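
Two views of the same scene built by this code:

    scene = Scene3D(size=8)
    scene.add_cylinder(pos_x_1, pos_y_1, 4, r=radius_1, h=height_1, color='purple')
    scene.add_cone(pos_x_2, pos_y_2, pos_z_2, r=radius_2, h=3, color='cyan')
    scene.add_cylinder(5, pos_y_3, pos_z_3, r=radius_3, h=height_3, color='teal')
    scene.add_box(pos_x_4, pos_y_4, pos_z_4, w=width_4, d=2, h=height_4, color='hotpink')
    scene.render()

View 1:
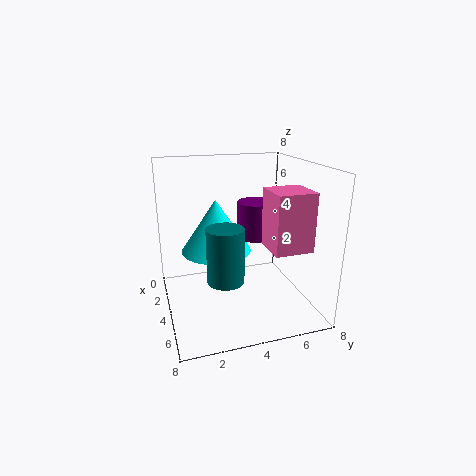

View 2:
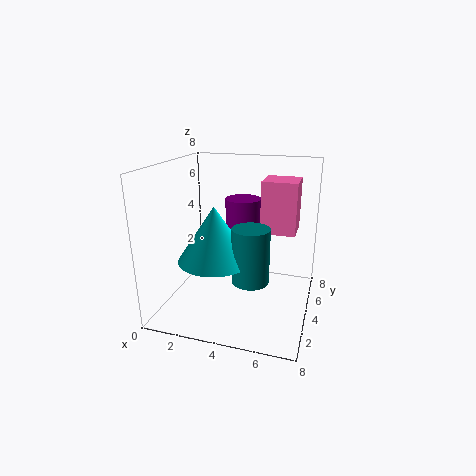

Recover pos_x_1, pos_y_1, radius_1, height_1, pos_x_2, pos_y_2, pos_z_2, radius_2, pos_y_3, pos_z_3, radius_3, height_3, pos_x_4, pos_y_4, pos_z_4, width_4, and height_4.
pos_x_1 = 4
pos_y_1 = 5
radius_1 = 1
height_1 = 2
pos_x_2 = 3
pos_y_2 = 3
pos_z_2 = 3
radius_2 = 2
pos_y_3 = 3
pos_z_3 = 2
radius_3 = 1
height_3 = 3
pos_x_4 = 5
pos_y_4 = 5
pos_z_4 = 4
width_4 = 2
height_4 = 3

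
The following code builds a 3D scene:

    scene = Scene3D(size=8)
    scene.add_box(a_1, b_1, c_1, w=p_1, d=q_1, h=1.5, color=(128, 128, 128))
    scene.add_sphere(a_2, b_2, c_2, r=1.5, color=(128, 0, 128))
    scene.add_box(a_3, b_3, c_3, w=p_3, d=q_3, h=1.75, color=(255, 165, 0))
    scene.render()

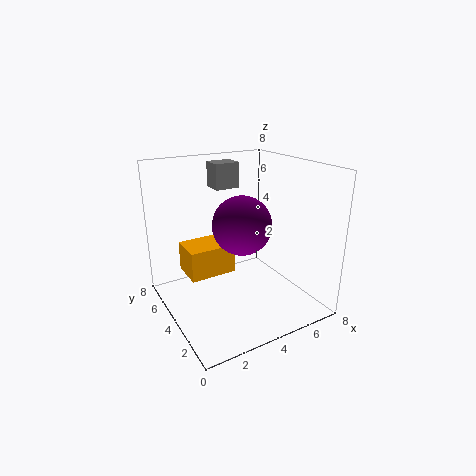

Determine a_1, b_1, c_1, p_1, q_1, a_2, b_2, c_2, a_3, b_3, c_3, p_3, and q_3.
a_1 = 3.75, b_1 = 6, c_1 = 6.25, p_1 = 1.5, q_1 = 1.25, a_2 = 3.5, b_2 = 2.75, c_2 = 5.25, a_3 = 1.5, b_3 = 4.75, c_3 = 1.5, p_3 = 2.75, q_3 = 2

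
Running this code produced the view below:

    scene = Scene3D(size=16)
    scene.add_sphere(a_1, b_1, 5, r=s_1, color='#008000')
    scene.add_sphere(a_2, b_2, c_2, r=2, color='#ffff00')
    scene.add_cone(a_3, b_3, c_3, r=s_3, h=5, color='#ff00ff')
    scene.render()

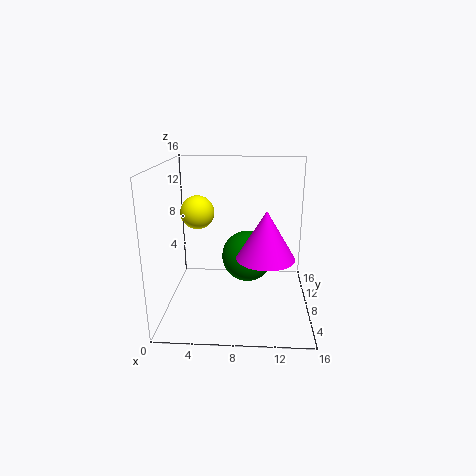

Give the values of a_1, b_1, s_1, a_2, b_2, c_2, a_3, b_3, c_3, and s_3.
a_1 = 9; b_1 = 10; s_1 = 3; a_2 = 3; b_2 = 11; c_2 = 10; a_3 = 11; b_3 = 5; c_3 = 7; s_3 = 3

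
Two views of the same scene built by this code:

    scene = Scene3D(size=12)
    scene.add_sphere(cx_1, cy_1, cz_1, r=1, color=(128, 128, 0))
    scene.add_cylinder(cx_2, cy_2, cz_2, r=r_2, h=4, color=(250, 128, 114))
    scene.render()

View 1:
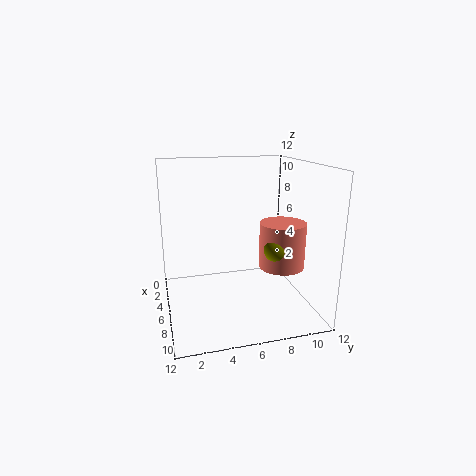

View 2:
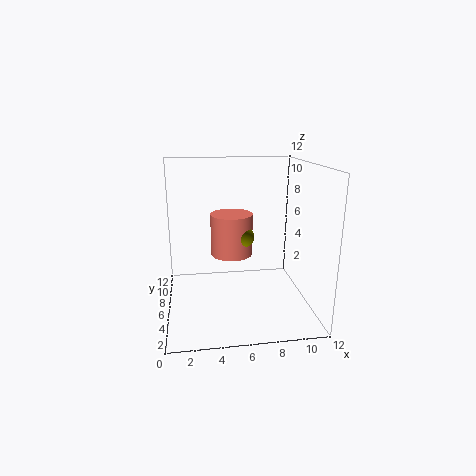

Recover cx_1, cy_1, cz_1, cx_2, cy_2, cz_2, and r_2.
cx_1 = 7; cy_1 = 9; cz_1 = 5; cx_2 = 6; cy_2 = 10; cz_2 = 3; r_2 = 2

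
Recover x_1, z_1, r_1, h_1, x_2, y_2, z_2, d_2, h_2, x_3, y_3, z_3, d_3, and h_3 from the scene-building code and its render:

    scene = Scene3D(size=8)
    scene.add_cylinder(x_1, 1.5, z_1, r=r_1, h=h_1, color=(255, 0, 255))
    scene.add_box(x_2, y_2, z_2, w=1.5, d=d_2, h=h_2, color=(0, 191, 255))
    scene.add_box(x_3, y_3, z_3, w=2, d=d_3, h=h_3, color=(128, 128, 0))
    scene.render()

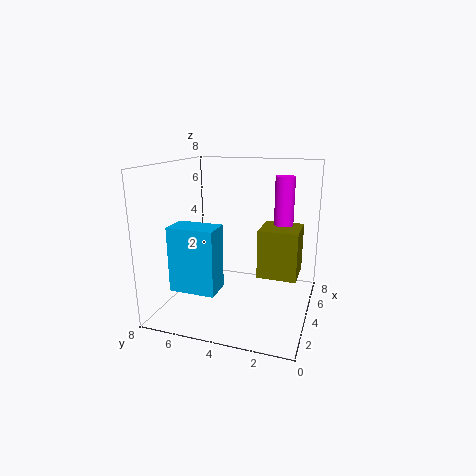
x_1 = 4; z_1 = 4.5; r_1 = 0.5; h_1 = 3; x_2 = 1.5; y_2 = 4.5; z_2 = 1.5; d_2 = 2.5; h_2 = 3.5; x_3 = 2.5; y_3 = 0.5; z_3 = 2.5; d_3 = 2; h_3 = 2.5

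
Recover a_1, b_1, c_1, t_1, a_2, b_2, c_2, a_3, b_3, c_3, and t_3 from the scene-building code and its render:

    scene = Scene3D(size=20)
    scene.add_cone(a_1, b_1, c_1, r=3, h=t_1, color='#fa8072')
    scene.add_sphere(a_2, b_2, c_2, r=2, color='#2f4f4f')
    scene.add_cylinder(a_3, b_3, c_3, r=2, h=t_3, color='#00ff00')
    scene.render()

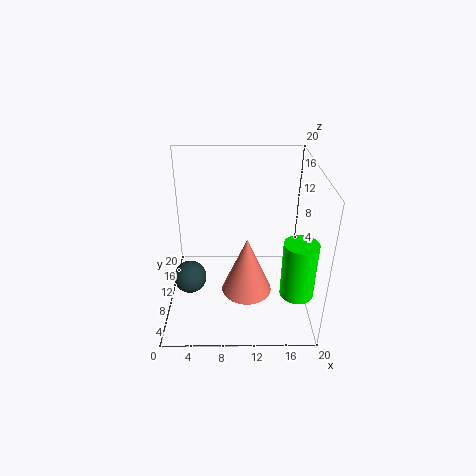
a_1 = 11, b_1 = 3, c_1 = 7, t_1 = 7, a_2 = 4, b_2 = 4, c_2 = 8, a_3 = 17, b_3 = 2, c_3 = 7, t_3 = 7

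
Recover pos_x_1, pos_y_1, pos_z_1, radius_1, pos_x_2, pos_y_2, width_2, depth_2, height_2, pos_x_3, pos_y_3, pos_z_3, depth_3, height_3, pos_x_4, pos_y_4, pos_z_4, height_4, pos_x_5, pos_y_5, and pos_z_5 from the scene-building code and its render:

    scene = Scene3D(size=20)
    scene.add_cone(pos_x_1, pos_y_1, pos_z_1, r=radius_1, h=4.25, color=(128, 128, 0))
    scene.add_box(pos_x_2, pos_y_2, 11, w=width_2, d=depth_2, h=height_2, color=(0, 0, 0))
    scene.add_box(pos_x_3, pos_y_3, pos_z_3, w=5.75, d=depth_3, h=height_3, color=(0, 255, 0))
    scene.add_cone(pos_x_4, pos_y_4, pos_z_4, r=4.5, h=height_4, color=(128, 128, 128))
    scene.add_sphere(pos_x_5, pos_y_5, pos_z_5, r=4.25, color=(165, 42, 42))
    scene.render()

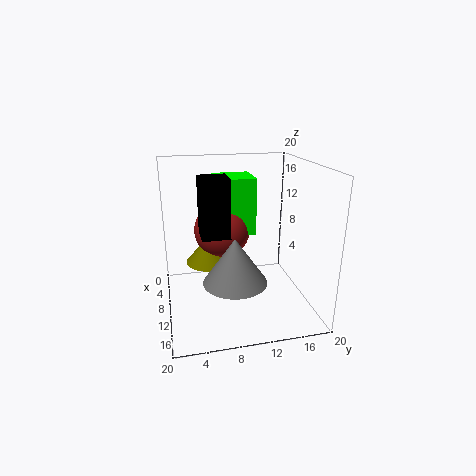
pos_x_1 = 5; pos_y_1 = 6.75; pos_z_1 = 4.5; radius_1 = 3.75; pos_x_2 = 8.75; pos_y_2 = 4.75; width_2 = 4; depth_2 = 3.75; height_2 = 7.75; pos_x_3 = 1.25; pos_y_3 = 7.75; pos_z_3 = 9; depth_3 = 5.75; height_3 = 8.5; pos_x_4 = 11.5; pos_y_4 = 9.25; pos_z_4 = 4; height_4 = 6.5; pos_x_5 = 4.5; pos_y_5 = 8.75; pos_z_5 = 9.25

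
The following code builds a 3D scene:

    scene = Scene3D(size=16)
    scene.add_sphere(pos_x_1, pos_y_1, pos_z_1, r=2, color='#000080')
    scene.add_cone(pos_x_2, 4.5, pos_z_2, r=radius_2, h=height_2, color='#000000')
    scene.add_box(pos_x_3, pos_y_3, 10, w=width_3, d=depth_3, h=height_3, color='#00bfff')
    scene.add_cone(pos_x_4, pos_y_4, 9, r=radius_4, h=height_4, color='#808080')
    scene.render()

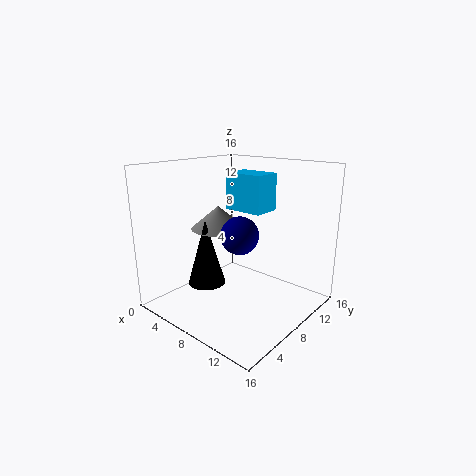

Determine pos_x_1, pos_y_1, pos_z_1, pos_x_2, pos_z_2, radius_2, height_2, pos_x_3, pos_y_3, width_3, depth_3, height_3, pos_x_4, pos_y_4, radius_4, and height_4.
pos_x_1 = 9.5
pos_y_1 = 6.5
pos_z_1 = 9
pos_x_2 = 6.5
pos_z_2 = 3.5
radius_2 = 2
height_2 = 7
pos_x_3 = 3.5
pos_y_3 = 11
width_3 = 5
depth_3 = 3.5
height_3 = 4.5
pos_x_4 = 6
pos_y_4 = 7
radius_4 = 3
height_4 = 2.5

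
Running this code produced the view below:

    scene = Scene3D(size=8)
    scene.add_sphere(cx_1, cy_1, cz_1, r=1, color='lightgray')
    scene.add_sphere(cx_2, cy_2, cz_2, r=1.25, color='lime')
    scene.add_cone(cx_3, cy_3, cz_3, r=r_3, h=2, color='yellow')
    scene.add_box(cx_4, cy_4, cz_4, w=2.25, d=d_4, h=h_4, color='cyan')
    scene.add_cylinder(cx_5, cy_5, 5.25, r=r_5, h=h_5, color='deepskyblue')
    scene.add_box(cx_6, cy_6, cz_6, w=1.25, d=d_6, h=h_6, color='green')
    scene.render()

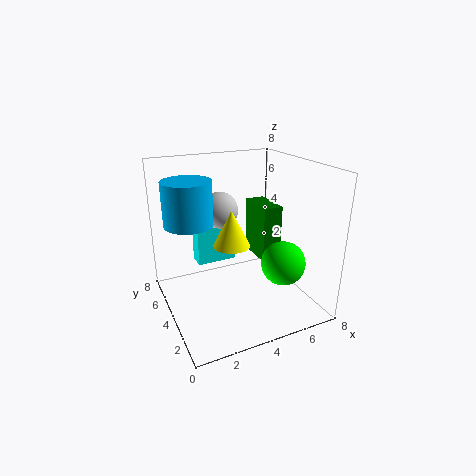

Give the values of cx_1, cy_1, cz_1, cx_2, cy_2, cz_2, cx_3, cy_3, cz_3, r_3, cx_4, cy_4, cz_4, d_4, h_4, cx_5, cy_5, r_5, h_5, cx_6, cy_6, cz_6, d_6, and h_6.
cx_1 = 3.25; cy_1 = 4.75; cz_1 = 5.5; cx_2 = 6.25; cy_2 = 2.75; cz_2 = 2.5; cx_3 = 3.5; cy_3 = 3.75; cz_3 = 3.75; r_3 = 1; cx_4 = 2; cy_4 = 5; cz_4 = 2.25; d_4 = 1; h_4 = 2.75; cx_5 = 1.25; cy_5 = 4; r_5 = 1.25; h_5 = 2.25; cx_6 = 6.25; cy_6 = 5; cz_6 = 1.5; d_6 = 2.5; h_6 = 3.5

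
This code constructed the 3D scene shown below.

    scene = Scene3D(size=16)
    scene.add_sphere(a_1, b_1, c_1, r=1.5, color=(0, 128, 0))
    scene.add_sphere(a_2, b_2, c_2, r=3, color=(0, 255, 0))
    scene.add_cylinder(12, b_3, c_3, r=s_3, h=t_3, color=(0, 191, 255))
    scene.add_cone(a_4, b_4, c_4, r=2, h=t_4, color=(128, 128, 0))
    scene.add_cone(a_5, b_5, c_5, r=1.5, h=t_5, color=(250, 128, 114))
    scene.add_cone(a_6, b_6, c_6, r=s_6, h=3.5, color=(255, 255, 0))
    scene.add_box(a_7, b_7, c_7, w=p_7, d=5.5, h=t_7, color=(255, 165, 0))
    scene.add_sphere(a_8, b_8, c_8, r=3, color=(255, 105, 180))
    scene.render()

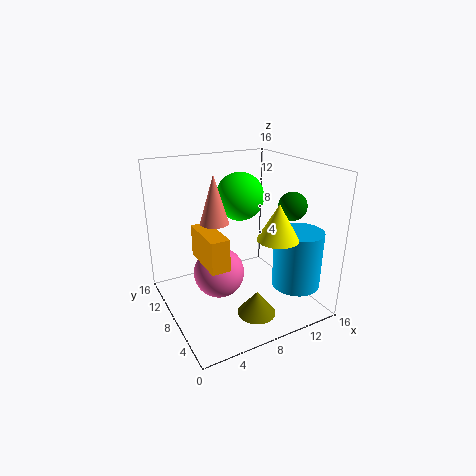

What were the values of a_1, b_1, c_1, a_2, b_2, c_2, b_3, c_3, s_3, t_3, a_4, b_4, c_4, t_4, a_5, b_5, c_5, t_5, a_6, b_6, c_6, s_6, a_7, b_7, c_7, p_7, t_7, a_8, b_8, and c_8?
a_1 = 12.5
b_1 = 4.5
c_1 = 12
a_2 = 11
b_2 = 13
c_2 = 11
b_3 = 2.5
c_3 = 4
s_3 = 2.5
t_3 = 6
a_4 = 7.5
b_4 = 3
c_4 = 1.5
t_4 = 2.5
a_5 = 5
b_5 = 7.5
c_5 = 10.5
t_5 = 5
a_6 = 9
b_6 = 2
c_6 = 10
s_6 = 2
a_7 = 3.5
b_7 = 5
c_7 = 6
p_7 = 2
t_7 = 3.5
a_8 = 6.5
b_8 = 10
c_8 = 3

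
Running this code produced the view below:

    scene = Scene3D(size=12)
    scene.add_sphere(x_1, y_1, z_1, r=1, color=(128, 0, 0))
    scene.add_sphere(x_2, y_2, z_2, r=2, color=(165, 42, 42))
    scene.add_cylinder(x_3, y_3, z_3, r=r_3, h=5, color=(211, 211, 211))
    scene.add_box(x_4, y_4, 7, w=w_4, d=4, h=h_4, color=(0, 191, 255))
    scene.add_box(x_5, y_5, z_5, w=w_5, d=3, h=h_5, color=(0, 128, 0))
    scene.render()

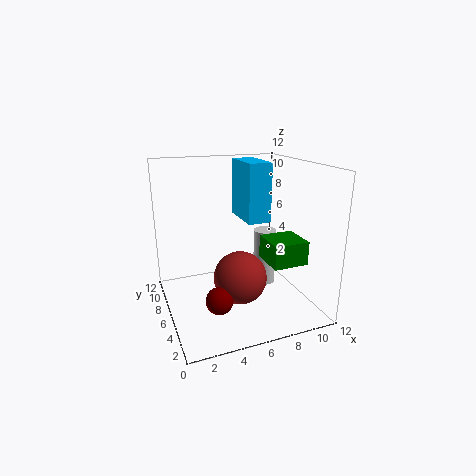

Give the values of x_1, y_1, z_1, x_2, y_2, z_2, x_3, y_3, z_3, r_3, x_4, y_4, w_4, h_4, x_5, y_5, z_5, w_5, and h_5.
x_1 = 3
y_1 = 2
z_1 = 3
x_2 = 5
y_2 = 3
z_2 = 4
x_3 = 9
y_3 = 7
z_3 = 1
r_3 = 1
x_4 = 7
y_4 = 6
w_4 = 2
h_4 = 5
x_5 = 8
y_5 = 3
z_5 = 4
w_5 = 3
h_5 = 2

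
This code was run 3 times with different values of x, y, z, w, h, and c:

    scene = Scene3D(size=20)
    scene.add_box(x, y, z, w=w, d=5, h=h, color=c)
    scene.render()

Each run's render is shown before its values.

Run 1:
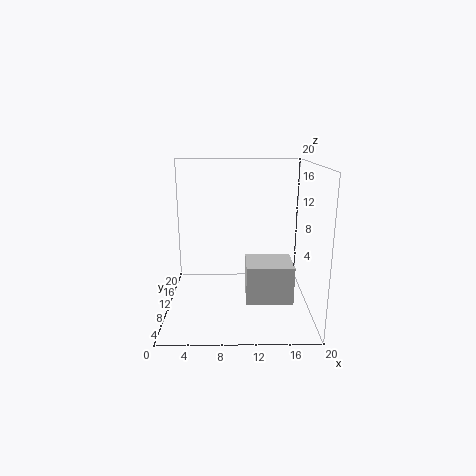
x = 11
y = 4
z = 3
w = 6
h = 5
c = 'lightgray'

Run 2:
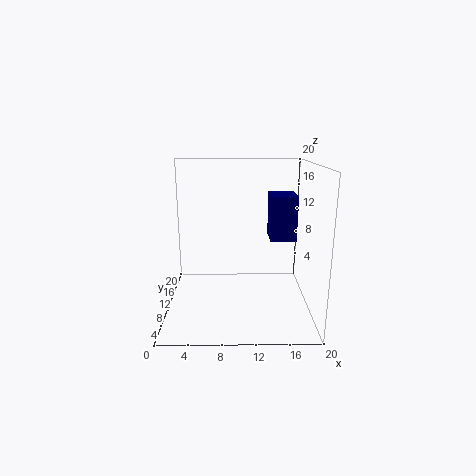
x = 15
y = 14
z = 8
w = 4
h = 7
c = 'navy'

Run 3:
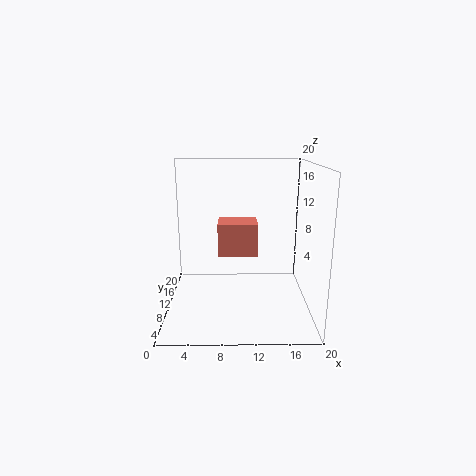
x = 7
y = 13
z = 6
w = 6
h = 5
c = 'salmon'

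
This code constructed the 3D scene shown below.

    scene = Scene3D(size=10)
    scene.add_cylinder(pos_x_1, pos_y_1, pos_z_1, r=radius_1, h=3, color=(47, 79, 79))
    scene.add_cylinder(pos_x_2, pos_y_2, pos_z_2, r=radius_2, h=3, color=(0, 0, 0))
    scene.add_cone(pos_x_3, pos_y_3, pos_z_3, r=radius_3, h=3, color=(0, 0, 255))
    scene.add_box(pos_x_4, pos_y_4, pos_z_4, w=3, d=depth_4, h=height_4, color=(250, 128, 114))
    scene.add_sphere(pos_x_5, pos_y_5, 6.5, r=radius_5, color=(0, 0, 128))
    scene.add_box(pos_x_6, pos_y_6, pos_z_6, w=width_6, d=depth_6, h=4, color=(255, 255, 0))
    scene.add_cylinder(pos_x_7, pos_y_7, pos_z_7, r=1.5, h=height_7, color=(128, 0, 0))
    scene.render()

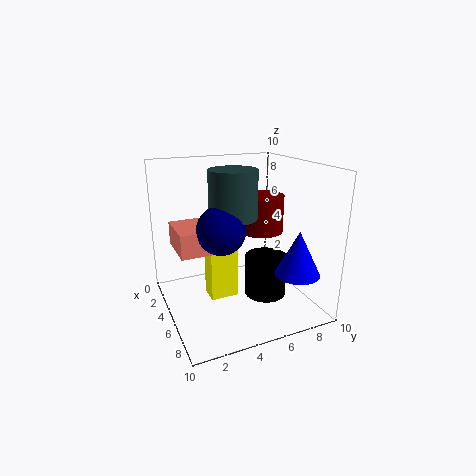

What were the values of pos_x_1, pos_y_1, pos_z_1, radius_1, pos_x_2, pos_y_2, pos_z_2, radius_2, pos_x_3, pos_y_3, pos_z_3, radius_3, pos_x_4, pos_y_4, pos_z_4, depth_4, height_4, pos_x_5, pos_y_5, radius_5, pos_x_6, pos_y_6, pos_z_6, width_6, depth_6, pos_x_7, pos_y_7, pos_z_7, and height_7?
pos_x_1 = 6.5, pos_y_1 = 4, pos_z_1 = 7, radius_1 = 1.5, pos_x_2 = 5.5, pos_y_2 = 7, pos_z_2 = 0.5, radius_2 = 1.5, pos_x_3 = 8, pos_y_3 = 8, pos_z_3 = 3, radius_3 = 1.5, pos_x_4 = 4, pos_y_4 = 0.5, pos_z_4 = 5, depth_4 = 2.5, height_4 = 1.5, pos_x_5 = 7, pos_y_5 = 3, radius_5 = 1.5, pos_x_6 = 3.5, pos_y_6 = 3, pos_z_6 = 0.5, width_6 = 1.5, depth_6 = 2, pos_x_7 = 5.5, pos_y_7 = 6.5, pos_z_7 = 5.5, height_7 = 2.5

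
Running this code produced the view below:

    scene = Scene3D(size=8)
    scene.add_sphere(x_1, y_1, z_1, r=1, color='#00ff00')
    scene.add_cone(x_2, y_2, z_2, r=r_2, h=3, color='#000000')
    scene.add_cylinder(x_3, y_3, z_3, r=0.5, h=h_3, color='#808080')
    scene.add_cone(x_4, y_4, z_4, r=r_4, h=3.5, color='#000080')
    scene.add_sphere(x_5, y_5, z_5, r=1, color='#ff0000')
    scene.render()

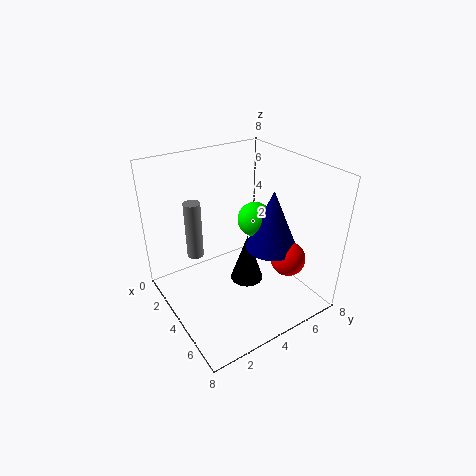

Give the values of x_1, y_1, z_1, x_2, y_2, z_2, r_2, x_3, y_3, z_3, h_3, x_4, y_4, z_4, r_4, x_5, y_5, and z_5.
x_1 = 3.5
y_1 = 5.5
z_1 = 4.5
x_2 = 3.5
y_2 = 5
z_2 = 0.5
r_2 = 1
x_3 = 1.5
y_3 = 2.5
z_3 = 2
h_3 = 3.5
x_4 = 4.5
y_4 = 6
z_4 = 3
r_4 = 1.5
x_5 = 5.5
y_5 = 6.5
z_5 = 2.5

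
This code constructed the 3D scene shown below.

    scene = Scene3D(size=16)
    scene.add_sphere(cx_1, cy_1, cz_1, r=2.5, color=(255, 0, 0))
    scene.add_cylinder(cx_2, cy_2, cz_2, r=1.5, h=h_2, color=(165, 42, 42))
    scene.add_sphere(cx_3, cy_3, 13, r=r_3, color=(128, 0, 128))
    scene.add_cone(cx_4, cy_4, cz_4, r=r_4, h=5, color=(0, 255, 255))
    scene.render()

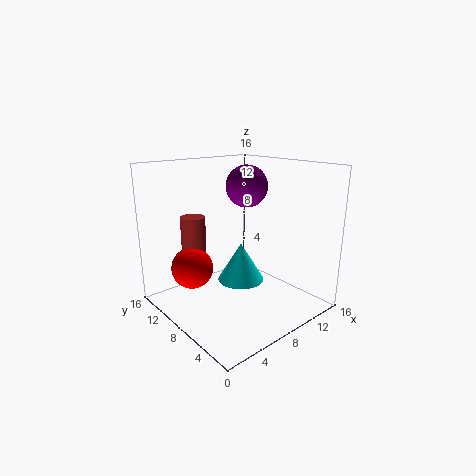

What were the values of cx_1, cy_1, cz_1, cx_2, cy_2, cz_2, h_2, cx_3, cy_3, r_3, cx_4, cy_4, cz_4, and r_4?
cx_1 = 5; cy_1 = 13; cz_1 = 3.5; cx_2 = 6; cy_2 = 14; cz_2 = 5; h_2 = 4.5; cx_3 = 11.5; cy_3 = 10.5; r_3 = 2.5; cx_4 = 11.5; cy_4 = 11.5; cz_4 = 0.5; r_4 = 3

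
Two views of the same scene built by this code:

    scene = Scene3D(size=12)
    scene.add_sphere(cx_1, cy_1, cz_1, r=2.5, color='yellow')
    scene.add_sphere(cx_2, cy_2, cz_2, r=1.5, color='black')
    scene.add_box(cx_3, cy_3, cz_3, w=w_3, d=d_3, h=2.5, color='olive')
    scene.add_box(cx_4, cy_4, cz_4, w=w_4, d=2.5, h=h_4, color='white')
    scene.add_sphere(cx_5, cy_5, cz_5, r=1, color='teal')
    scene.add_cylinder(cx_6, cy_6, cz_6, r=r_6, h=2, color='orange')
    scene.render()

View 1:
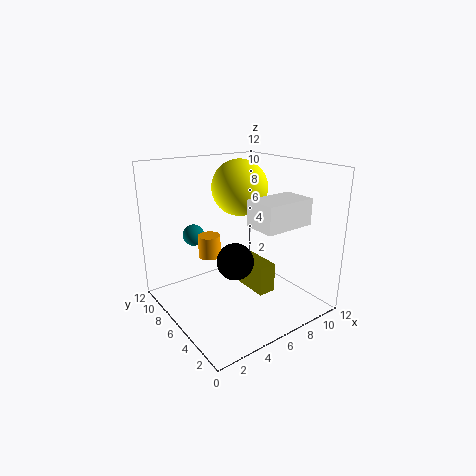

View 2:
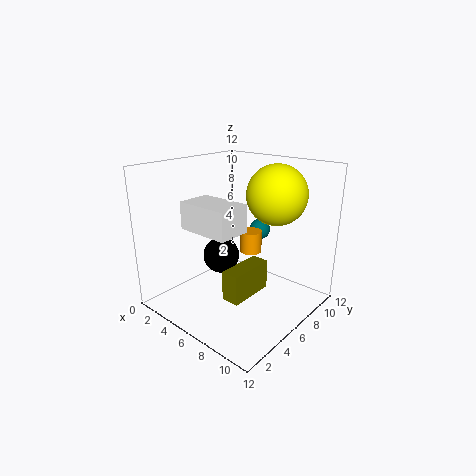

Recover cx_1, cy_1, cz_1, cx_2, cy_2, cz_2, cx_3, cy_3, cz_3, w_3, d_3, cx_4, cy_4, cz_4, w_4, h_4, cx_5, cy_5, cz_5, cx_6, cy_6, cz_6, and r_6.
cx_1 = 8, cy_1 = 8.5, cz_1 = 9.5, cx_2 = 5, cy_2 = 5, cz_2 = 4.5, cx_3 = 6.5, cy_3 = 3.5, cz_3 = 1.5, w_3 = 1.5, d_3 = 4, cx_4 = 5, cy_4 = 1, cz_4 = 8, w_4 = 4, h_4 = 2, cx_5 = 4.5, cy_5 = 11, cz_5 = 5, cx_6 = 5, cy_6 = 9, cz_6 = 3.5, r_6 = 1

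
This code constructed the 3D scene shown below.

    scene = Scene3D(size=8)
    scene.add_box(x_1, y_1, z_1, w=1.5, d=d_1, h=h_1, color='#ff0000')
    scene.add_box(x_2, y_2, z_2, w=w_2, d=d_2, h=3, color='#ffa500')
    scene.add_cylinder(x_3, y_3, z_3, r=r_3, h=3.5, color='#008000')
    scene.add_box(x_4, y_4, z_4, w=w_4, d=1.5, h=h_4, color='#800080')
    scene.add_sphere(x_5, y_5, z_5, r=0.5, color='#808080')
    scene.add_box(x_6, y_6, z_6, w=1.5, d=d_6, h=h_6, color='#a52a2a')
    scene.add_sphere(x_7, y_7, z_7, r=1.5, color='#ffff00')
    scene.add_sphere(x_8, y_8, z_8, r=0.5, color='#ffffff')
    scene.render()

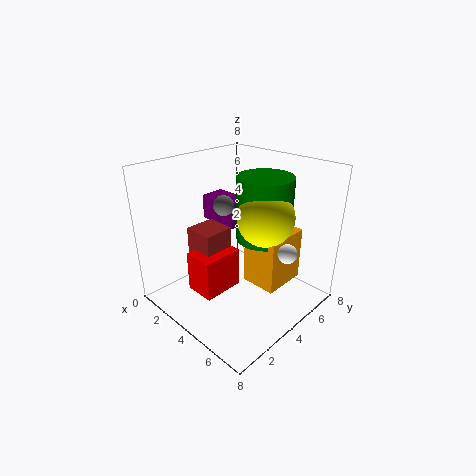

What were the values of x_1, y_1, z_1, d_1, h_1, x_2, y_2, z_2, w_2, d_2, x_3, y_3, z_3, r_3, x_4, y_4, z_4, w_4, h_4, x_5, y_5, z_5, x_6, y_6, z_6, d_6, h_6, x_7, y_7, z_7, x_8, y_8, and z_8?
x_1 = 4
y_1 = 0.5
z_1 = 2.5
d_1 = 2
h_1 = 2
x_2 = 4.5
y_2 = 4
z_2 = 1.5
w_2 = 2
d_2 = 2.5
x_3 = 5
y_3 = 5
z_3 = 4
r_3 = 1.5
x_4 = 0.5
y_4 = 4.5
z_4 = 4
w_4 = 2.5
h_4 = 1.5
x_5 = 4.5
y_5 = 2.5
z_5 = 6.5
x_6 = 3.5
y_6 = 1
z_6 = 2
d_6 = 1.5
h_6 = 3.5
x_7 = 5.5
y_7 = 4.5
z_7 = 5.5
x_8 = 7
y_8 = 4.5
z_8 = 4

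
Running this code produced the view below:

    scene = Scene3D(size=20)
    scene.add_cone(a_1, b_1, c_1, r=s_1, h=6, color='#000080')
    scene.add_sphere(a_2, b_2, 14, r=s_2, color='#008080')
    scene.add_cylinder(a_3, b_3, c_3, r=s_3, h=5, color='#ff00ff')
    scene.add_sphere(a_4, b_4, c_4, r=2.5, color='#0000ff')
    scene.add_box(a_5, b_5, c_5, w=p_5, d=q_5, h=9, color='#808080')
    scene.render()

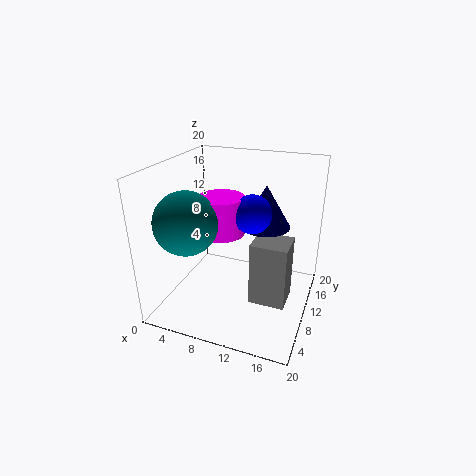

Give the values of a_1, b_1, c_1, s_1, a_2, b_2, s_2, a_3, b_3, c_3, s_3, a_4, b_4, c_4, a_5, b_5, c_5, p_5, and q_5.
a_1 = 13; b_1 = 13; c_1 = 11; s_1 = 3.5; a_2 = 5.5; b_2 = 4; s_2 = 4; a_3 = 8.5; b_3 = 8; c_3 = 11.5; s_3 = 3; a_4 = 12.5; b_4 = 8.5; c_4 = 14.5; a_5 = 12.5; b_5 = 7.5; c_5 = 1.5; p_5 = 5; q_5 = 4.5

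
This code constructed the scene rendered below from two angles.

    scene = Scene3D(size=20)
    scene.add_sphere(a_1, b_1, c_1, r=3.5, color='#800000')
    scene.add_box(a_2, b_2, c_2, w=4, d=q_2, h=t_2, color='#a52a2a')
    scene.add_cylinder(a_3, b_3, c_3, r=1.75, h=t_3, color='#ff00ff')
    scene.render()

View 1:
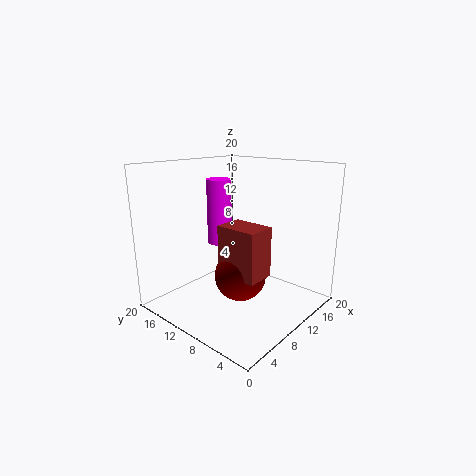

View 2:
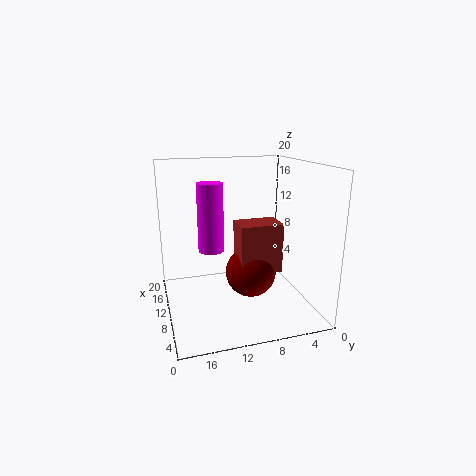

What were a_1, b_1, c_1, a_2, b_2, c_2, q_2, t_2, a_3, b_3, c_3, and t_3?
a_1 = 8.75, b_1 = 8.5, c_1 = 5.25, a_2 = 6.5, b_2 = 4.75, c_2 = 5.75, q_2 = 5.75, t_2 = 6.75, a_3 = 10.25, b_3 = 13.75, c_3 = 8.5, t_3 = 9.25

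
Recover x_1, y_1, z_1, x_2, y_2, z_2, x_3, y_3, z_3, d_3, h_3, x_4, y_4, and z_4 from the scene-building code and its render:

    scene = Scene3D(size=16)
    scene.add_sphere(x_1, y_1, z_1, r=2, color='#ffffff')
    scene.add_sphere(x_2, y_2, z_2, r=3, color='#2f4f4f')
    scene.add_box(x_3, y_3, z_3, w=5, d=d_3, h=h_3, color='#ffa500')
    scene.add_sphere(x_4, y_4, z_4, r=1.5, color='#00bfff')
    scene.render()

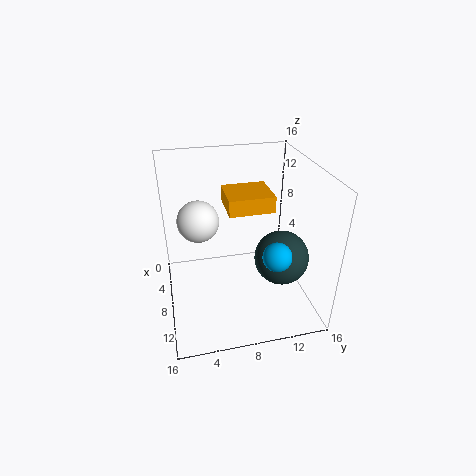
x_1 = 10.5
y_1 = 3.5
z_1 = 12
x_2 = 10
y_2 = 12.5
z_2 = 6
x_3 = 1
y_3 = 7.5
z_3 = 9.5
d_3 = 5.5
h_3 = 2
x_4 = 12.5
y_4 = 11
z_4 = 8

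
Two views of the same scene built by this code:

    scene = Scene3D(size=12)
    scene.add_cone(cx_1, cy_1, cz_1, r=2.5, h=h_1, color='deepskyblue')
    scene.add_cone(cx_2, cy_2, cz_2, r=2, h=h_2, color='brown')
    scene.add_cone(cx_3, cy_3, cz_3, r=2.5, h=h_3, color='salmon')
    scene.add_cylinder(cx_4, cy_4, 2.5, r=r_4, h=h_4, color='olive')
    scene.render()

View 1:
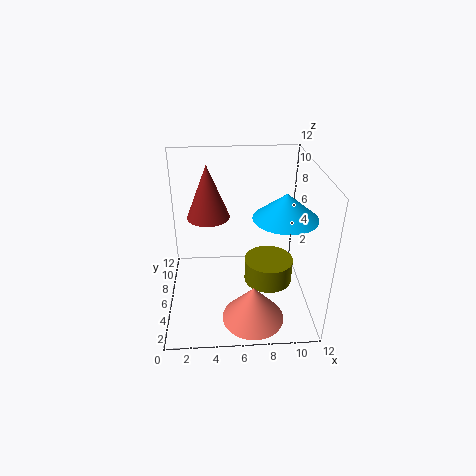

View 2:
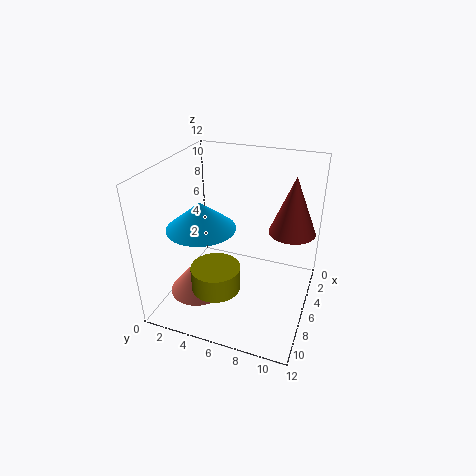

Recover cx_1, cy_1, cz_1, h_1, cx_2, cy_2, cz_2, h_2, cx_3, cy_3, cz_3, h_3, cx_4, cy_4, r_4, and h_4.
cx_1 = 9.5; cy_1 = 4.5; cz_1 = 8.5; h_1 = 2; cx_2 = 3.5; cy_2 = 10; cz_2 = 6; h_2 = 5; cx_3 = 7; cy_3 = 2.5; cz_3 = 0.5; h_3 = 3; cx_4 = 8.5; cy_4 = 5; r_4 = 2; h_4 = 2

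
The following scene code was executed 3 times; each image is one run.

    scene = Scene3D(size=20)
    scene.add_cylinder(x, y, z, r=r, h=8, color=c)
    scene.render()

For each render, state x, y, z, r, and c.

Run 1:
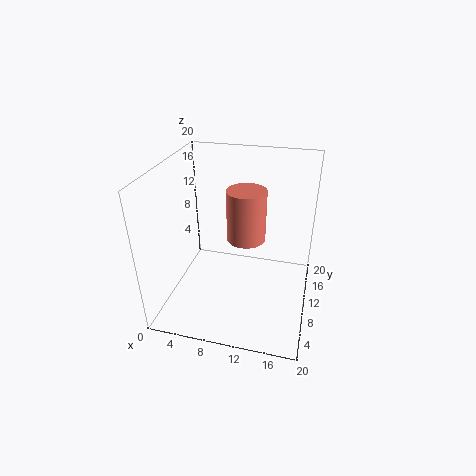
x = 10; y = 15; z = 7; r = 3; c = 'salmon'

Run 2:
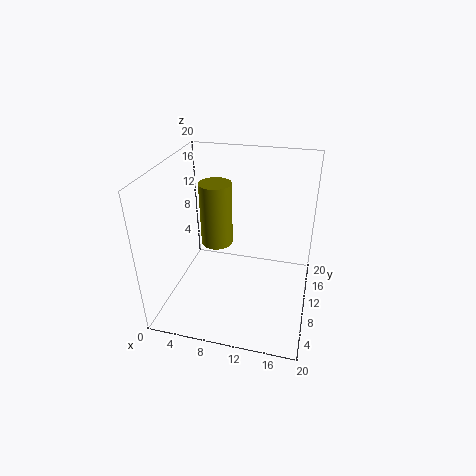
x = 8; y = 7; z = 11; r = 2; c = 'olive'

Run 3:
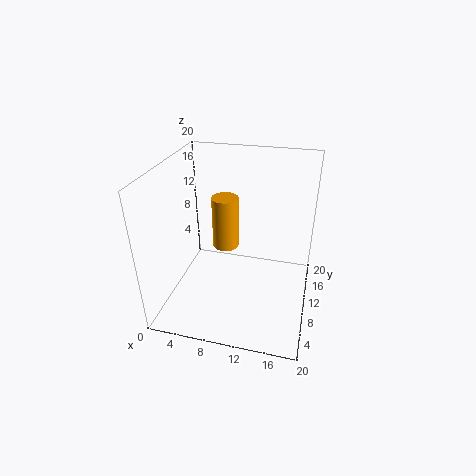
x = 7; y = 14; z = 6; r = 2; c = 'orange'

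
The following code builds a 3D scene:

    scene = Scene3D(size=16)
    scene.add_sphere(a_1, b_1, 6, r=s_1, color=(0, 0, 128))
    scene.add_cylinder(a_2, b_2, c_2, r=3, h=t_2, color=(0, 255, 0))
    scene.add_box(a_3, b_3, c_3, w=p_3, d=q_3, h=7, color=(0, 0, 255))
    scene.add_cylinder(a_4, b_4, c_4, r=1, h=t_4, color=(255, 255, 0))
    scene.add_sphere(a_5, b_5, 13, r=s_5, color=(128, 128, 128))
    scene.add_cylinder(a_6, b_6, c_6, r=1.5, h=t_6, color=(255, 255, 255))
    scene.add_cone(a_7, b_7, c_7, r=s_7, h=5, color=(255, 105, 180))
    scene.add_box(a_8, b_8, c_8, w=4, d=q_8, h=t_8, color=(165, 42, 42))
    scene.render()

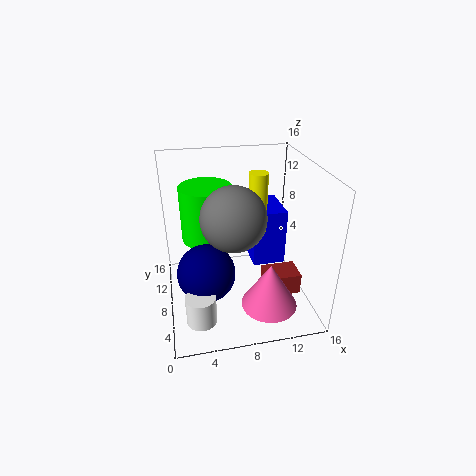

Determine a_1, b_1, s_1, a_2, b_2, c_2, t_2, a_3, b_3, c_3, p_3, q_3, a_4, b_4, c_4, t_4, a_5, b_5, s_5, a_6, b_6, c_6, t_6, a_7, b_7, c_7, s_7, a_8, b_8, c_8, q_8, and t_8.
a_1 = 4
b_1 = 5
s_1 = 3
a_2 = 5
b_2 = 11.5
c_2 = 6.5
t_2 = 6.5
a_3 = 10.5
b_3 = 10
c_3 = 2.5
p_3 = 4
q_3 = 5.5
a_4 = 10
b_4 = 7.5
c_4 = 9
t_4 = 6.5
a_5 = 6.5
b_5 = 3
s_5 = 3
a_6 = 3
b_6 = 2
c_6 = 2.5
t_6 = 3
a_7 = 10.5
b_7 = 3.5
c_7 = 2
s_7 = 3
a_8 = 11
b_8 = 5.5
c_8 = 1
q_8 = 3
t_8 = 2.5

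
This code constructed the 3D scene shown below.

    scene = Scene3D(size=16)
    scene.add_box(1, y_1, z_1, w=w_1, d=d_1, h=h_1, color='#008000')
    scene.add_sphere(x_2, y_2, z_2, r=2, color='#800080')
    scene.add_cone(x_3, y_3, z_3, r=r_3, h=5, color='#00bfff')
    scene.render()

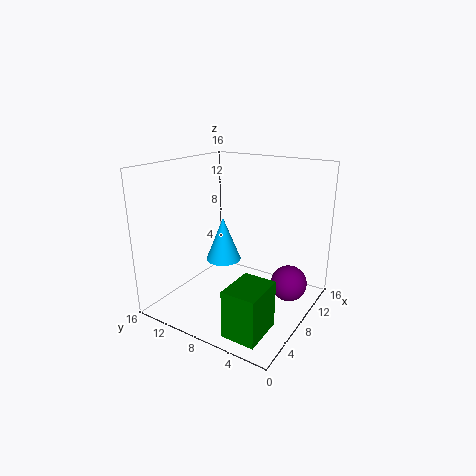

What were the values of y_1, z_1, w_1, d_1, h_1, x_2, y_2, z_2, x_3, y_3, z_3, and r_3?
y_1 = 2, z_1 = 0.5, w_1 = 4.5, d_1 = 3.5, h_1 = 5, x_2 = 10, y_2 = 2.5, z_2 = 3, x_3 = 8, y_3 = 10, z_3 = 5, r_3 = 2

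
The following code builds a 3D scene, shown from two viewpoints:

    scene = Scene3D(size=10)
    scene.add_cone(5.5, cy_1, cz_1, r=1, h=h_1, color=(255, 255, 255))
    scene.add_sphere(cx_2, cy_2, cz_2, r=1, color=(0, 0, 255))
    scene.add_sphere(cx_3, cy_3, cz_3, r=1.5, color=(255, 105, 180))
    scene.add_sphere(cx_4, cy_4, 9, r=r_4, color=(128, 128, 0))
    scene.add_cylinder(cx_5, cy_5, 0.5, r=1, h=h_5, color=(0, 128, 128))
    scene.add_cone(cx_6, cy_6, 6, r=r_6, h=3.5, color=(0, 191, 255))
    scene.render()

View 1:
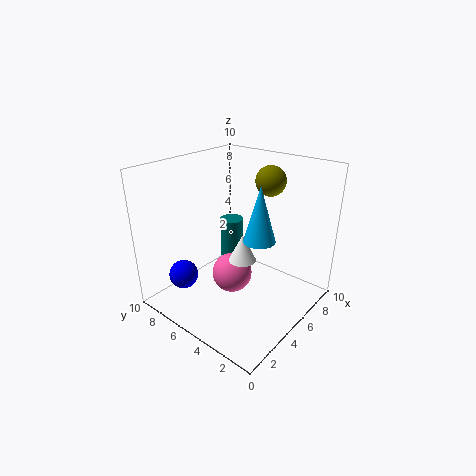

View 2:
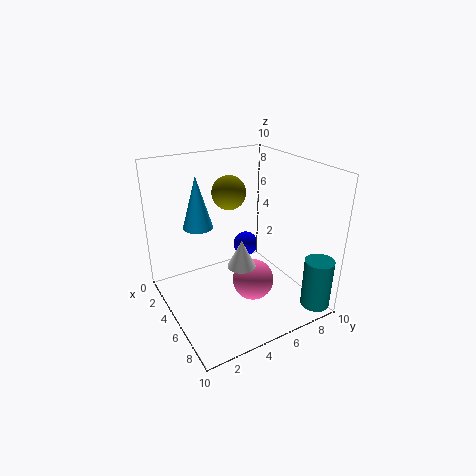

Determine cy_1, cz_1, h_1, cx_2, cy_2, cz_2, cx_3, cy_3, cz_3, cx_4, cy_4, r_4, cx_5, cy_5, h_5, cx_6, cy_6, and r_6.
cy_1 = 5
cz_1 = 3
h_1 = 2
cx_2 = 2
cy_2 = 7.5
cz_2 = 2.5
cx_3 = 5.5
cy_3 = 6
cz_3 = 1.5
cx_4 = 6.5
cy_4 = 3.5
r_4 = 1
cx_5 = 9
cy_5 = 9
h_5 = 3.5
cx_6 = 4
cy_6 = 2.5
r_6 = 1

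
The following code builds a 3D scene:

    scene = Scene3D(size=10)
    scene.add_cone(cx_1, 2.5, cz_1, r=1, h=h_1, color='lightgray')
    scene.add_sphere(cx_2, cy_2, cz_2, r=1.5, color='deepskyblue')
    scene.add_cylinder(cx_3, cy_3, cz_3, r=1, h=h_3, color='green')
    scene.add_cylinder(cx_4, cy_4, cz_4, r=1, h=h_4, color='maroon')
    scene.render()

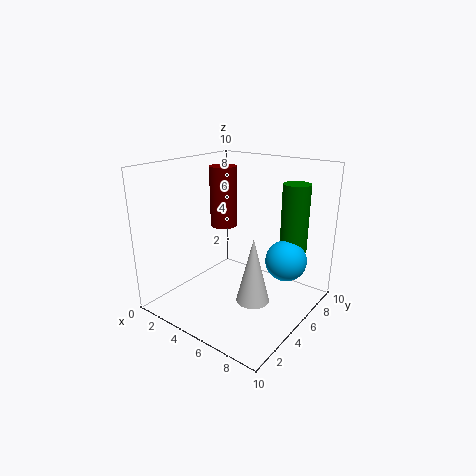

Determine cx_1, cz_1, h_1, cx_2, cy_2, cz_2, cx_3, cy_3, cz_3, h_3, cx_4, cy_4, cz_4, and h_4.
cx_1 = 8
cz_1 = 2.5
h_1 = 4
cx_2 = 7.5
cy_2 = 7.5
cz_2 = 3
cx_3 = 7.5
cy_3 = 8.5
cz_3 = 3.5
h_3 = 5
cx_4 = 2.5
cy_4 = 6.5
cz_4 = 5
h_4 = 4.5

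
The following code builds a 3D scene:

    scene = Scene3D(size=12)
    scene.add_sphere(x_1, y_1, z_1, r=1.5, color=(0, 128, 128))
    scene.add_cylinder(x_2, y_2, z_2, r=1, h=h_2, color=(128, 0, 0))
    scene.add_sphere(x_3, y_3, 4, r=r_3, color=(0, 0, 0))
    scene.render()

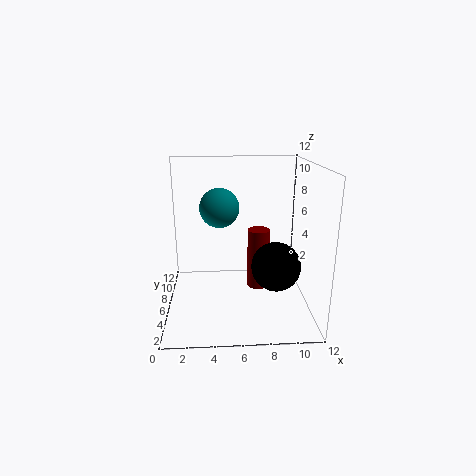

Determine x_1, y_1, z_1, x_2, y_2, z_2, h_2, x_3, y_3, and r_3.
x_1 = 4.5, y_1 = 4.5, z_1 = 9, x_2 = 8, y_2 = 8, z_2 = 0.5, h_2 = 5.5, x_3 = 9, y_3 = 4.5, r_3 = 2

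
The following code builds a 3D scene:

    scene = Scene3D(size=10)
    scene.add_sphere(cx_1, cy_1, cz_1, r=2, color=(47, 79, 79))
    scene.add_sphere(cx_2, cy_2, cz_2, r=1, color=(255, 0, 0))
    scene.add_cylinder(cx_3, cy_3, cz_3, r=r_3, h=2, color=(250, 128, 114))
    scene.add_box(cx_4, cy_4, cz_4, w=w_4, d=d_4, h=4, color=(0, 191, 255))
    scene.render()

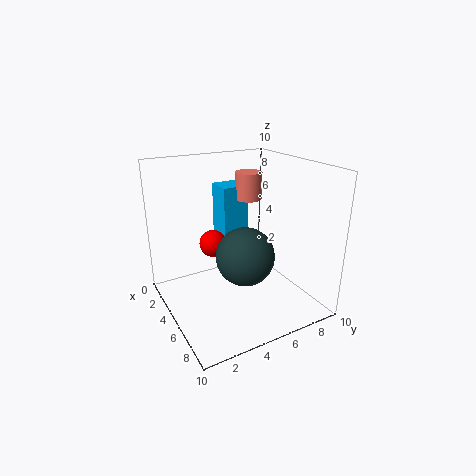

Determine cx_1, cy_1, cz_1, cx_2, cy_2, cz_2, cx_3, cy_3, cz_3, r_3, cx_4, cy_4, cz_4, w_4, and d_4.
cx_1 = 6, cy_1 = 5, cz_1 = 4, cx_2 = 3, cy_2 = 4, cz_2 = 4, cx_3 = 3, cy_3 = 7, cz_3 = 7, r_3 = 1, cx_4 = 1, cy_4 = 5, cz_4 = 4, w_4 = 2, d_4 = 2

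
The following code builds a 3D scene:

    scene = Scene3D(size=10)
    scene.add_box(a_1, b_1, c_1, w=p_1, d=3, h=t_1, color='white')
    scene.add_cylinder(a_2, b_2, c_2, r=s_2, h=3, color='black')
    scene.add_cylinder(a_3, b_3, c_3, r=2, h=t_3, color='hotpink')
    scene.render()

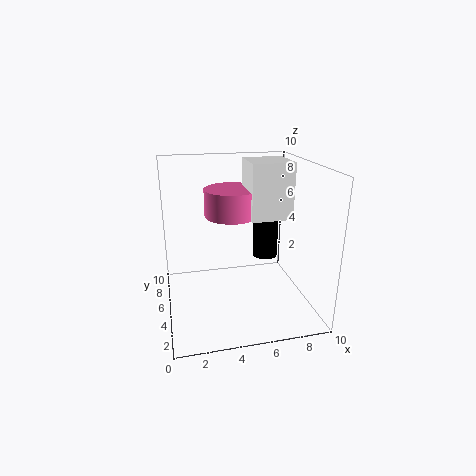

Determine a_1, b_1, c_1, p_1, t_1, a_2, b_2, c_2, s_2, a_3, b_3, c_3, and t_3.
a_1 = 6, b_1 = 5, c_1 = 6, p_1 = 3, t_1 = 4, a_2 = 8, b_2 = 8, c_2 = 2, s_2 = 1, a_3 = 5, b_3 = 7, c_3 = 6, t_3 = 2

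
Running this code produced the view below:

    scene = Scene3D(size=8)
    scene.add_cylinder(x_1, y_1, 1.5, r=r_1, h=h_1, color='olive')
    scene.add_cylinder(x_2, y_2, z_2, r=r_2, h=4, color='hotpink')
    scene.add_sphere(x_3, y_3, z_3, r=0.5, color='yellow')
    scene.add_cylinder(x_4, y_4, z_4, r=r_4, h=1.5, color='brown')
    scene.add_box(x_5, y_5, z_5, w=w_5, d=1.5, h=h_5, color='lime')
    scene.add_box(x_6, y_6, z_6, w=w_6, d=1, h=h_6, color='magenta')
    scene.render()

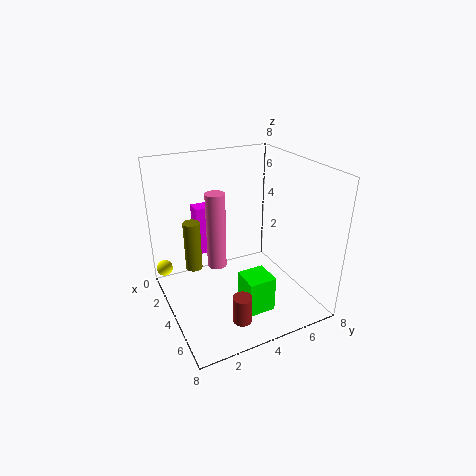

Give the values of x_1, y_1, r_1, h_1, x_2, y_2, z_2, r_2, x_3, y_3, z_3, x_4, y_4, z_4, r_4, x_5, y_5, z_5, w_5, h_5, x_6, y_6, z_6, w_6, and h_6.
x_1 = 2, y_1 = 2, r_1 = 0.5, h_1 = 3, x_2 = 4.5, y_2 = 2.5, z_2 = 3, r_2 = 0.5, x_3 = 0.5, y_3 = 0.5, z_3 = 1, x_4 = 6.5, y_4 = 3, z_4 = 0.5, r_4 = 0.5, x_5 = 5, y_5 = 3.5, z_5 = 0.5, w_5 = 1.5, h_5 = 2, x_6 = 0.5, y_6 = 2.5, z_6 = 2, w_6 = 1, h_6 = 3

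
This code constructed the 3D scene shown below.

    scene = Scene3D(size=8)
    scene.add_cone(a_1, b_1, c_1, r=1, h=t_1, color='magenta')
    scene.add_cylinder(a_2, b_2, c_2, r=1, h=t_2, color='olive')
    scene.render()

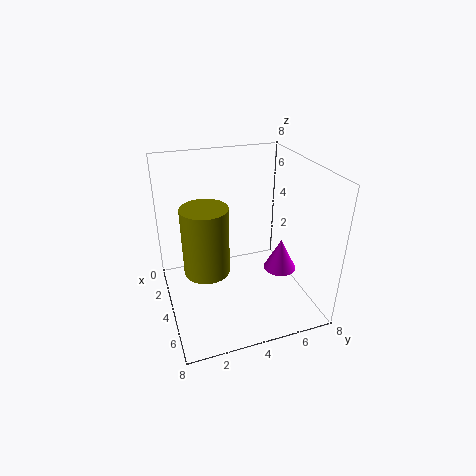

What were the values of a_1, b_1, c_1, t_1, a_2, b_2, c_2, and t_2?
a_1 = 3.5; b_1 = 7; c_1 = 1; t_1 = 2; a_2 = 7; b_2 = 1.5; c_2 = 4.5; t_2 = 3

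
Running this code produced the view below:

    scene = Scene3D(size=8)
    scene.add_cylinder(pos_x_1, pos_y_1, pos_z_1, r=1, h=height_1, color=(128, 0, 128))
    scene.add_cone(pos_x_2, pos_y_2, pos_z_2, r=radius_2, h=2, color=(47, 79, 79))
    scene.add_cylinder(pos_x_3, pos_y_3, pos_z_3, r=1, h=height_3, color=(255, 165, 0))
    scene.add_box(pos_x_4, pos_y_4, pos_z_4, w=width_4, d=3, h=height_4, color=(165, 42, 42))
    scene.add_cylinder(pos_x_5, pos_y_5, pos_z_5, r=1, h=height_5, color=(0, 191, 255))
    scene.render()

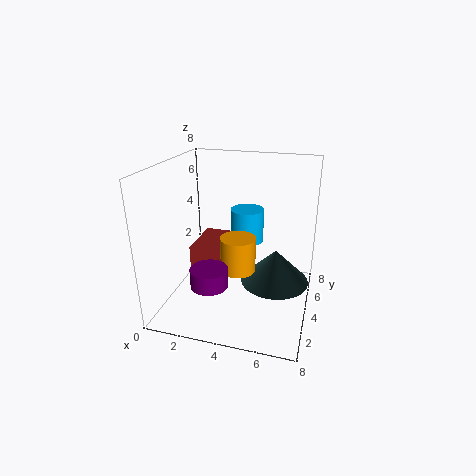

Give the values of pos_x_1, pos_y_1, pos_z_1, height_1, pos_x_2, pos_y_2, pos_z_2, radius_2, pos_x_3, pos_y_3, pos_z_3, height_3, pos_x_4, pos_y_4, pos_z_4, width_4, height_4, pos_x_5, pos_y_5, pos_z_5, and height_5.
pos_x_1 = 3
pos_y_1 = 2
pos_z_1 = 2
height_1 = 1
pos_x_2 = 6
pos_y_2 = 5
pos_z_2 = 1
radius_2 = 2
pos_x_3 = 4
pos_y_3 = 4
pos_z_3 = 2
height_3 = 2
pos_x_4 = 1
pos_y_4 = 4
pos_z_4 = 1
width_4 = 2
height_4 = 2
pos_x_5 = 4
pos_y_5 = 6
pos_z_5 = 3
height_5 = 2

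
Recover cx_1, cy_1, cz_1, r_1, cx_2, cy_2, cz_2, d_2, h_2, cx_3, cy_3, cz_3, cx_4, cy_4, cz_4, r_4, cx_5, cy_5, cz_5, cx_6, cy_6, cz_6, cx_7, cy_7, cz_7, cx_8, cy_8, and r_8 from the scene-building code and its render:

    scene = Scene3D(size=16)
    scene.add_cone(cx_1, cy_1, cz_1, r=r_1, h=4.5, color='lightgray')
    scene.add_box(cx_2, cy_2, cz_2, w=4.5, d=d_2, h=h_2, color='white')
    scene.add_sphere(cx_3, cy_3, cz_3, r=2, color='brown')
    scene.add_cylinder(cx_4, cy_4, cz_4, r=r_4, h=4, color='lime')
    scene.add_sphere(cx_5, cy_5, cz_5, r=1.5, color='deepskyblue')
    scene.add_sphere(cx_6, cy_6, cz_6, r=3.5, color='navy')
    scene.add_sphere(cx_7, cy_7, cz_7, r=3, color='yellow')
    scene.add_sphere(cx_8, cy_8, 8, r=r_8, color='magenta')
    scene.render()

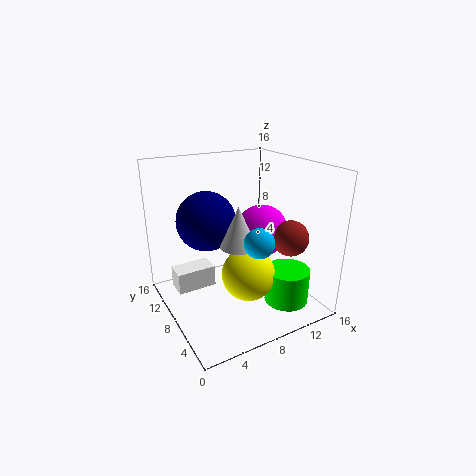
cx_1 = 7.5, cy_1 = 7, cz_1 = 7.5, r_1 = 2, cx_2 = 1.5, cy_2 = 10, cz_2 = 1.5, d_2 = 2.5, h_2 = 2.5, cx_3 = 13, cy_3 = 5, cz_3 = 8, cx_4 = 12.5, cy_4 = 4.5, cz_4 = 0.5, r_4 = 2.5, cx_5 = 7.5, cy_5 = 3, cz_5 = 9.5, cx_6 = 6, cy_6 = 12, cz_6 = 9, cx_7 = 8.5, cy_7 = 6.5, cz_7 = 4, cx_8 = 11.5, cy_8 = 8.5, r_8 = 3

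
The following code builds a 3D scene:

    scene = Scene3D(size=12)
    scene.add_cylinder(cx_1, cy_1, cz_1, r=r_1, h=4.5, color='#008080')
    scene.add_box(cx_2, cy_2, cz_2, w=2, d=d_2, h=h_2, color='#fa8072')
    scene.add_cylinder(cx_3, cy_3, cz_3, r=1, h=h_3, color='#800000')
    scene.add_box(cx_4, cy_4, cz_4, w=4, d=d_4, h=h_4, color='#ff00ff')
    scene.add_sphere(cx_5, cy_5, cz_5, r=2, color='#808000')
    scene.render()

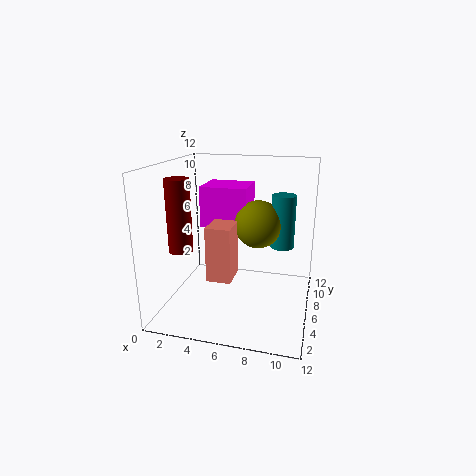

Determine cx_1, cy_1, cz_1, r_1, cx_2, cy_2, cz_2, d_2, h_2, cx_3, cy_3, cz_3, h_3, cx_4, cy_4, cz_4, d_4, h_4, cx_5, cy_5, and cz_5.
cx_1 = 9.5
cy_1 = 7.5
cz_1 = 5
r_1 = 1
cx_2 = 4
cy_2 = 3.5
cz_2 = 3
d_2 = 2.5
h_2 = 4.5
cx_3 = 1.5
cy_3 = 4.5
cz_3 = 5
h_3 = 6
cx_4 = 2.5
cy_4 = 6.5
cz_4 = 6.5
d_4 = 3.5
h_4 = 3.5
cx_5 = 7.5
cy_5 = 7
cz_5 = 7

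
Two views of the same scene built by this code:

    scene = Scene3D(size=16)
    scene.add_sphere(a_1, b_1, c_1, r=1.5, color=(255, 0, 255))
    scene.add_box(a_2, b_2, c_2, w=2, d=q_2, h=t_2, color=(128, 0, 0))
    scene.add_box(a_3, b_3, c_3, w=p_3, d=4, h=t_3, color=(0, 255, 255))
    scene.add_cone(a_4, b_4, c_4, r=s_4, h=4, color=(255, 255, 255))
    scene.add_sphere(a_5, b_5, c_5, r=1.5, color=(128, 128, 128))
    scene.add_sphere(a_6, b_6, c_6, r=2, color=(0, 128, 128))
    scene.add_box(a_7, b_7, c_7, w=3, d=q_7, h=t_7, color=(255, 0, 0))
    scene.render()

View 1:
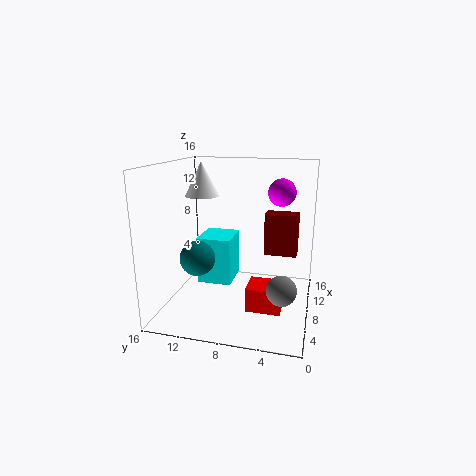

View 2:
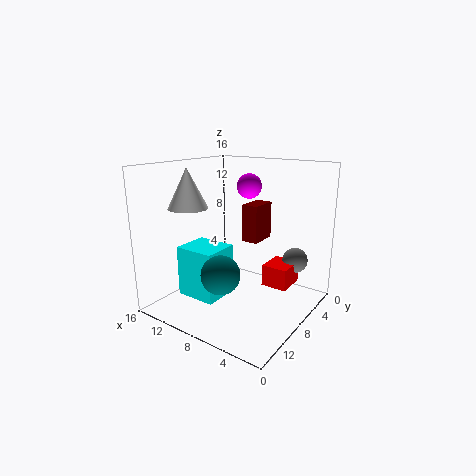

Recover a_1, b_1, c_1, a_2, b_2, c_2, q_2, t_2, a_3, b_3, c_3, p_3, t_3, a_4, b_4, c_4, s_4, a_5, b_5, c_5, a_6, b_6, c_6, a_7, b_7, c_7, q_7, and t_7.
a_1 = 9.5
b_1 = 3.5
c_1 = 13
a_2 = 7.5
b_2 = 1.5
c_2 = 6.5
q_2 = 3.5
t_2 = 4.5
a_3 = 8
b_3 = 9
c_3 = 2
p_3 = 4.5
t_3 = 5.5
a_4 = 10.5
b_4 = 13
c_4 = 12
s_4 = 2
a_5 = 3.5
b_5 = 2.5
c_5 = 4.5
a_6 = 7
b_6 = 12.5
c_6 = 5.5
a_7 = 3
b_7 = 2.5
c_7 = 2
q_7 = 3.5
t_7 = 2.5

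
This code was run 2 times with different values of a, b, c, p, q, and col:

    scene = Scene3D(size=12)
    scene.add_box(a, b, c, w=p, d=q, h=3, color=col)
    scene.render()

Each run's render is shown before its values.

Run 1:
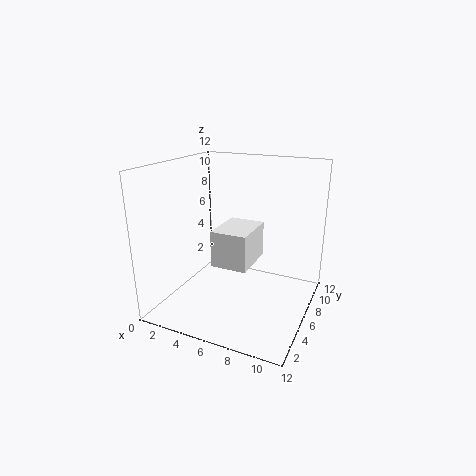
a = 4.5; b = 4; c = 4; p = 3; q = 4; col = 'white'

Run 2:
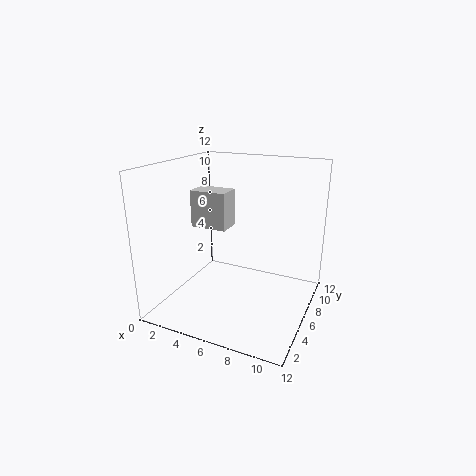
a = 2.5; b = 4.5; c = 7; p = 3; q = 2; col = 'lightgray'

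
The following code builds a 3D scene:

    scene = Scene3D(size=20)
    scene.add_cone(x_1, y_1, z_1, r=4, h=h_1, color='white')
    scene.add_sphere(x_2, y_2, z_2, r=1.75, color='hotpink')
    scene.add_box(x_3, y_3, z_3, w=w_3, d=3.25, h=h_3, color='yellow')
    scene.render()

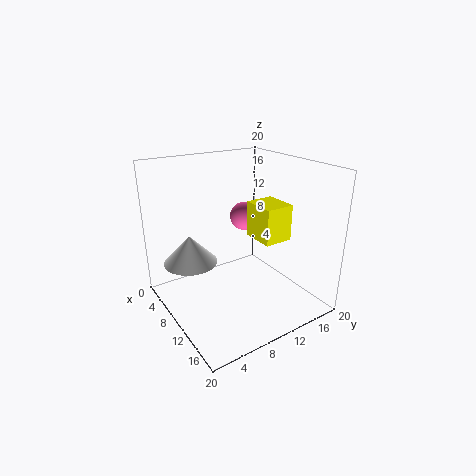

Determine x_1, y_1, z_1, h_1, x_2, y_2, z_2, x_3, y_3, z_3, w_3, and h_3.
x_1 = 4.25, y_1 = 5.25, z_1 = 5, h_1 = 4.25, x_2 = 12.5, y_2 = 9.25, z_2 = 14.25, x_3 = 16, y_3 = 7.25, z_3 = 13.5, w_3 = 3.75, h_3 = 4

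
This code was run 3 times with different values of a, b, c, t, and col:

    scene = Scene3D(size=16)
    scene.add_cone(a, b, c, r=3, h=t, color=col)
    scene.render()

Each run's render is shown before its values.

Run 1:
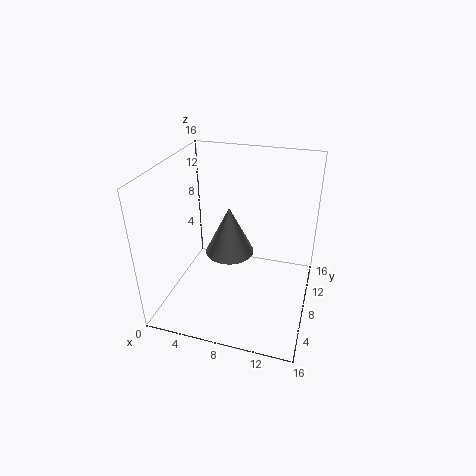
a = 6, b = 11, c = 4, t = 6, col = 'gray'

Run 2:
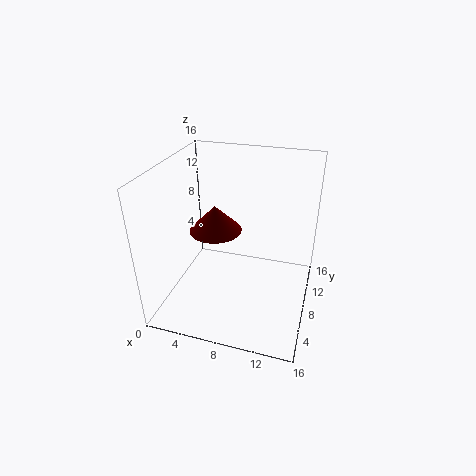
a = 5, b = 9, c = 8, t = 3, col = 'maroon'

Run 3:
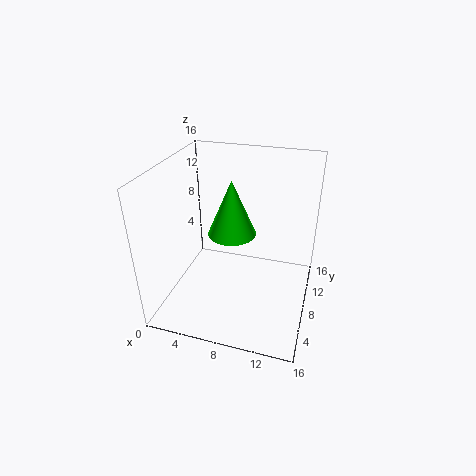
a = 6, b = 12, c = 6, t = 7, col = 'lime'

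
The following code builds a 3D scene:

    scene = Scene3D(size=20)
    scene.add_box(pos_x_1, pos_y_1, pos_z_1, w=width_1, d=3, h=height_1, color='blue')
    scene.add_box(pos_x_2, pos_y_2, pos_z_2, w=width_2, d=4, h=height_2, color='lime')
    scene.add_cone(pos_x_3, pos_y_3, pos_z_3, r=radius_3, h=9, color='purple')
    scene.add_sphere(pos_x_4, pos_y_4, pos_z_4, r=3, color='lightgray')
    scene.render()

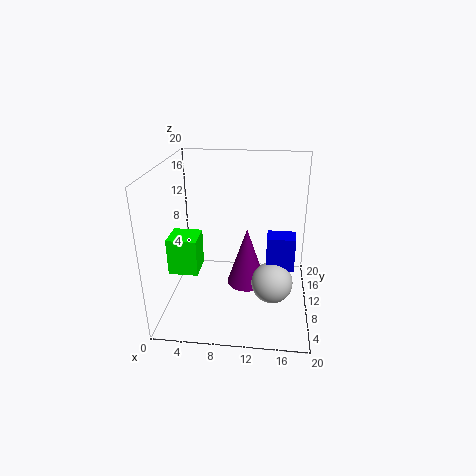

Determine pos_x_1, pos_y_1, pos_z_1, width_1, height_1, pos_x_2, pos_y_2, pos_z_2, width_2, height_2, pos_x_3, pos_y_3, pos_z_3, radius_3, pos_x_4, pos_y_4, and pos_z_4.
pos_x_1 = 14
pos_y_1 = 10
pos_z_1 = 5
width_1 = 4
height_1 = 5
pos_x_2 = 1
pos_y_2 = 6
pos_z_2 = 6
width_2 = 4
height_2 = 5
pos_x_3 = 11
pos_y_3 = 13
pos_z_3 = 1
radius_3 = 3
pos_x_4 = 15
pos_y_4 = 10
pos_z_4 = 3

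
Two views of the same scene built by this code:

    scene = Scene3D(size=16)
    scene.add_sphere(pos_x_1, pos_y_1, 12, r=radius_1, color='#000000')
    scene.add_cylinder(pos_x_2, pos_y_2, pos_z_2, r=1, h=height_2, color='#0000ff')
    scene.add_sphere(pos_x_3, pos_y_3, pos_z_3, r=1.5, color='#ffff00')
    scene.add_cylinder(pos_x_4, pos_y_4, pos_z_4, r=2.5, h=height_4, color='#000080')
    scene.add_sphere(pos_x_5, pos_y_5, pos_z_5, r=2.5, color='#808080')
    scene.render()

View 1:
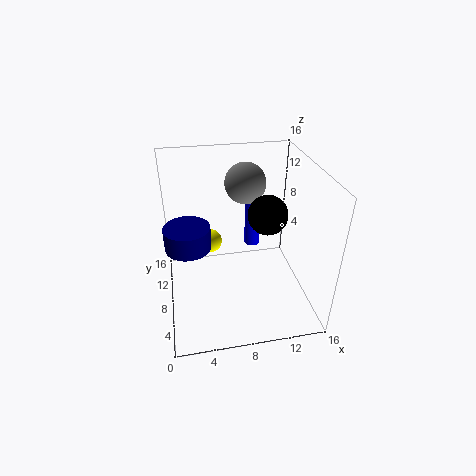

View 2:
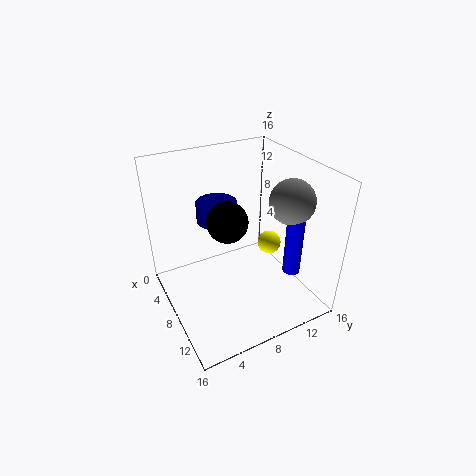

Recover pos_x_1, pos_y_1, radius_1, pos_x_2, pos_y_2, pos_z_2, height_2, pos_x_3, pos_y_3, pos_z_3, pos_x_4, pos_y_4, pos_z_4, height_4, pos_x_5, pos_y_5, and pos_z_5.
pos_x_1 = 10.5; pos_y_1 = 5.5; radius_1 = 2; pos_x_2 = 11; pos_y_2 = 13.5; pos_z_2 = 3.5; height_2 = 7; pos_x_3 = 5.5; pos_y_3 = 14; pos_z_3 = 4; pos_x_4 = 2.5; pos_y_4 = 8; pos_z_4 = 7.5; height_4 = 2.5; pos_x_5 = 10; pos_y_5 = 13.5; pos_z_5 = 12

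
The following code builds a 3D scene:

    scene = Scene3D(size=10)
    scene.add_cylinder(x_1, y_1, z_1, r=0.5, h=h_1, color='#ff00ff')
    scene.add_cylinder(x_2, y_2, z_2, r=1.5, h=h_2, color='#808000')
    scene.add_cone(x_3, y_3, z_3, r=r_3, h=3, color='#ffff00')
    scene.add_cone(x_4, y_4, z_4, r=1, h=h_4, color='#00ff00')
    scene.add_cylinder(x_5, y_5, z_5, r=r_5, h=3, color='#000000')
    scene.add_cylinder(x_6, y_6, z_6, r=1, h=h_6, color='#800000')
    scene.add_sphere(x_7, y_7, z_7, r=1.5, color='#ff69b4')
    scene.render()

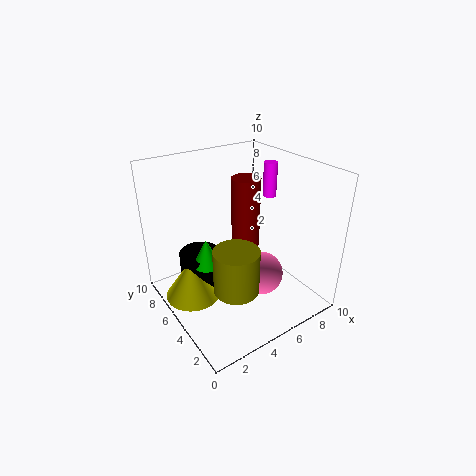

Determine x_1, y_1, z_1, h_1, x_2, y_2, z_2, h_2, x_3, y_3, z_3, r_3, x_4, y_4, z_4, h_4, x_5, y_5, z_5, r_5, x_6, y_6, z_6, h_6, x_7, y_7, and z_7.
x_1 = 8.5; y_1 = 6; z_1 = 7; h_1 = 2.5; x_2 = 3.5; y_2 = 3; z_2 = 2.5; h_2 = 3; x_3 = 2; y_3 = 6.5; z_3 = 0.5; r_3 = 2; x_4 = 3; y_4 = 6; z_4 = 3; h_4 = 2; x_5 = 3; y_5 = 7; z_5 = 0.5; r_5 = 1.5; x_6 = 6; y_6 = 5.5; z_6 = 4; h_6 = 5; x_7 = 6; y_7 = 3.5; z_7 = 2.5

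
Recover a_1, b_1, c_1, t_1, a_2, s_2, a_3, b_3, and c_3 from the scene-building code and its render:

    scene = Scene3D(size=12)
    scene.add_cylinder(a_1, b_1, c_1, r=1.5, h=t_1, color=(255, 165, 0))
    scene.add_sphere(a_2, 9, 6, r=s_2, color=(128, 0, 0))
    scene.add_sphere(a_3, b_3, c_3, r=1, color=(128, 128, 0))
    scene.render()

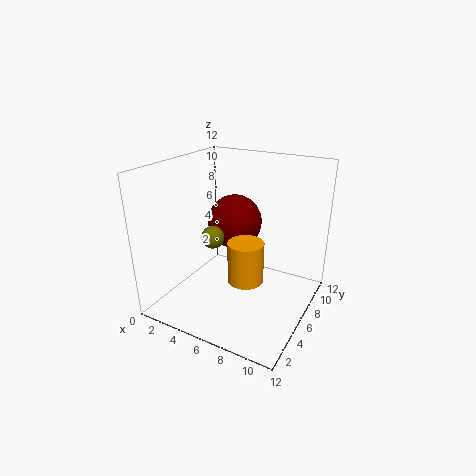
a_1 = 7; b_1 = 5.5; c_1 = 2.5; t_1 = 3.5; a_2 = 4; s_2 = 2.5; a_3 = 3.5; b_3 = 6; c_3 = 5.5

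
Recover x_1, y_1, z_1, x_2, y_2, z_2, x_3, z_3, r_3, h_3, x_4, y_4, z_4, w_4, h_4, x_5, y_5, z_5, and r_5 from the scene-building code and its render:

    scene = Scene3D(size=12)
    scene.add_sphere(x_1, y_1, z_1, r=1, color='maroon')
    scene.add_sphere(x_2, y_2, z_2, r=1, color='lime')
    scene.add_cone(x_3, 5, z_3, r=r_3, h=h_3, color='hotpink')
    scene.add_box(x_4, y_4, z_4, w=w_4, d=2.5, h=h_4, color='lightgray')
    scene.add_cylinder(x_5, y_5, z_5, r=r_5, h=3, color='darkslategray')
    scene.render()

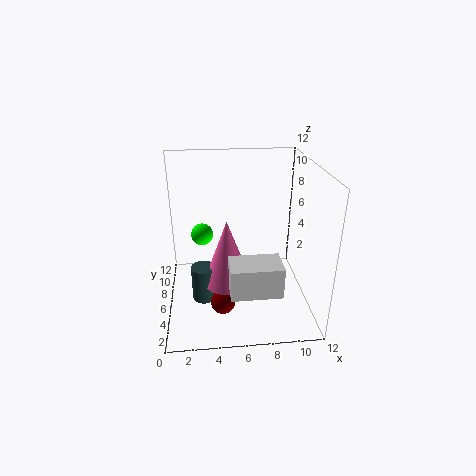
x_1 = 4.5; y_1 = 3.5; z_1 = 1.5; x_2 = 3; y_2 = 9; z_2 = 5; x_3 = 5; z_3 = 2.5; r_3 = 2; h_3 = 5.5; x_4 = 5; y_4 = 1.5; z_4 = 3; w_4 = 4; h_4 = 2.5; x_5 = 3; y_5 = 5; z_5 = 1; r_5 = 1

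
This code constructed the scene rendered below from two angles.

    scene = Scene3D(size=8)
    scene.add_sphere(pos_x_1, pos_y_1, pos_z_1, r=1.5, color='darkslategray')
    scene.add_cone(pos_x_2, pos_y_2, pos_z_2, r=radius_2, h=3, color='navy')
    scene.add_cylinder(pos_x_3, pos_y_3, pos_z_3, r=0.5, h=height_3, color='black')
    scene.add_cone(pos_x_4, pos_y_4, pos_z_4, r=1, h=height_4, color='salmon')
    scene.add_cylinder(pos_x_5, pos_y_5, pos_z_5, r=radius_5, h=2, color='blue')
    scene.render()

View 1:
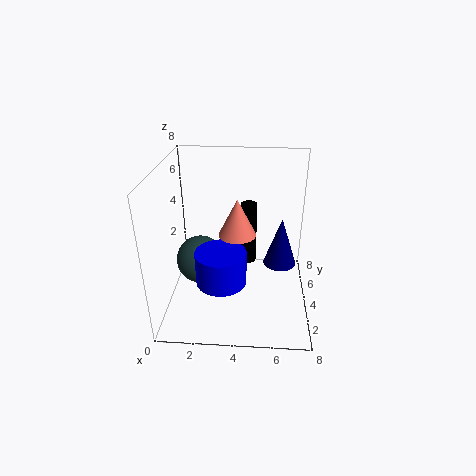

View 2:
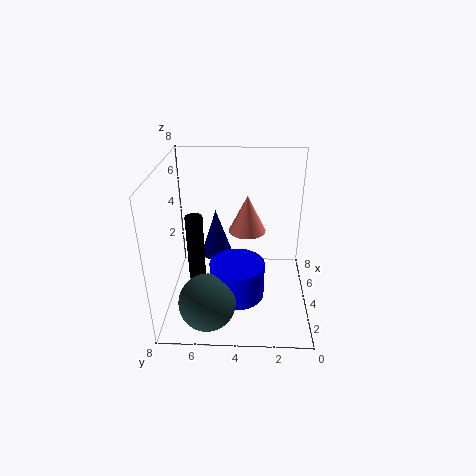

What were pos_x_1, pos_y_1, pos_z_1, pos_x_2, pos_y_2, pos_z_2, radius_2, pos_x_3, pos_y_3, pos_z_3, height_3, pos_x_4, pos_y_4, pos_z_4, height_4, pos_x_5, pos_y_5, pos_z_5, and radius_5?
pos_x_1 = 1.5, pos_y_1 = 5.5, pos_z_1 = 1.5, pos_x_2 = 6.5, pos_y_2 = 5.5, pos_z_2 = 1.5, radius_2 = 1, pos_x_3 = 4.5, pos_y_3 = 6.5, pos_z_3 = 1, height_3 = 4, pos_x_4 = 4, pos_y_4 = 3.5, pos_z_4 = 4.5, height_4 = 2, pos_x_5 = 3, pos_y_5 = 4, pos_z_5 = 1, radius_5 = 1.5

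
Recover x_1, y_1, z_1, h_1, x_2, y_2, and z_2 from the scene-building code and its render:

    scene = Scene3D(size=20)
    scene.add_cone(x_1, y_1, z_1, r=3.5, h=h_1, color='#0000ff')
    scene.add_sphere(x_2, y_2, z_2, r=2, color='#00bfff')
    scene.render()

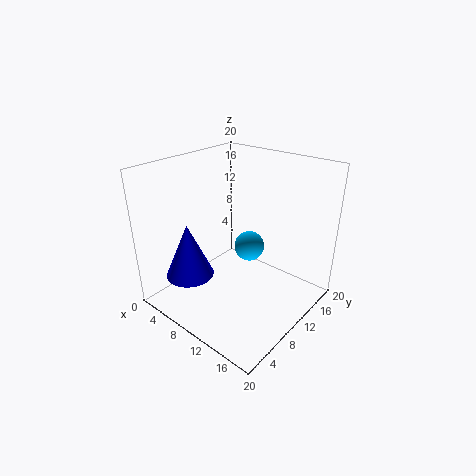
x_1 = 4; y_1 = 6; z_1 = 3.5; h_1 = 8; x_2 = 12; y_2 = 10; z_2 = 9.5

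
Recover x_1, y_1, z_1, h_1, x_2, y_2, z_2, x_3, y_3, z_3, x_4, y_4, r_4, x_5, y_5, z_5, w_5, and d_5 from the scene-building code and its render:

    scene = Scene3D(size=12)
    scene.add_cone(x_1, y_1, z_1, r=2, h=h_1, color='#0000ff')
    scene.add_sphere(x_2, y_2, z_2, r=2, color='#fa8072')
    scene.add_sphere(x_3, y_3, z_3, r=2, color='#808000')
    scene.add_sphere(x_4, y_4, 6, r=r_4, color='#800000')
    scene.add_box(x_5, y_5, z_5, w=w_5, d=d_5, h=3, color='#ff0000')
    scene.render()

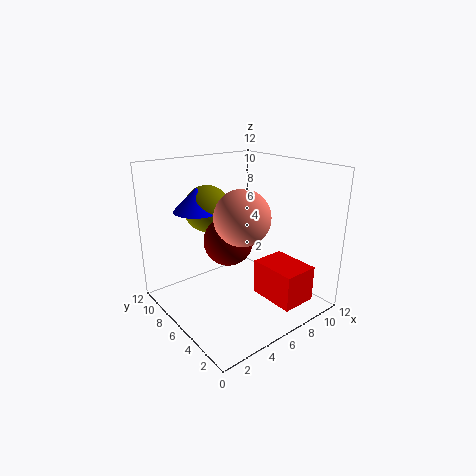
x_1 = 4, y_1 = 9, z_1 = 8, h_1 = 2, x_2 = 4, y_2 = 3, z_2 = 9, x_3 = 5, y_3 = 9, z_3 = 8, x_4 = 5, y_4 = 6, r_4 = 2, x_5 = 7, y_5 = 1, z_5 = 1, w_5 = 3, d_5 = 4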